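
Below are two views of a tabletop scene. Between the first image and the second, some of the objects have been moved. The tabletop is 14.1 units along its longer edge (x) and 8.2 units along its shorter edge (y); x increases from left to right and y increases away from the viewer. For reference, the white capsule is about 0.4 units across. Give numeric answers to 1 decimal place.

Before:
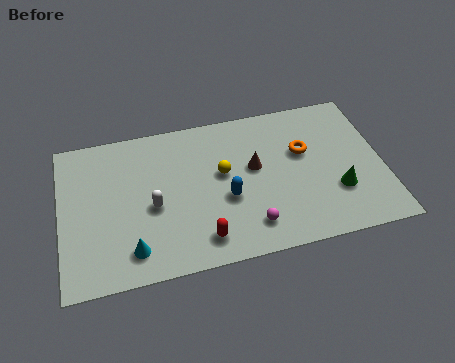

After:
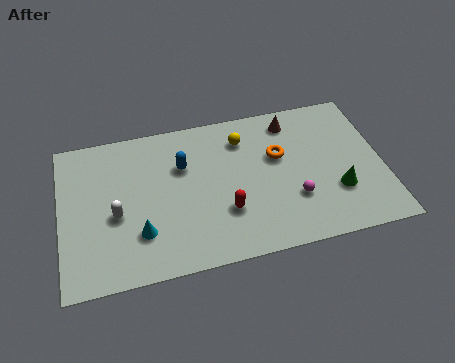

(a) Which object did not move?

the green cone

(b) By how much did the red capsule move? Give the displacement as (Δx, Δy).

(1.1, 1.2)

The red capsule was at about (6.0, 1.4) and moved to about (7.1, 2.6).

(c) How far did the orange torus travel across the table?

1.1

From (10.7, 5.1) to (9.6, 5.1), the orange torus covered √(1.1² + 0.0²) ≈ 1.1 units.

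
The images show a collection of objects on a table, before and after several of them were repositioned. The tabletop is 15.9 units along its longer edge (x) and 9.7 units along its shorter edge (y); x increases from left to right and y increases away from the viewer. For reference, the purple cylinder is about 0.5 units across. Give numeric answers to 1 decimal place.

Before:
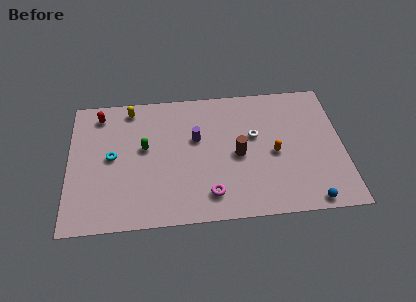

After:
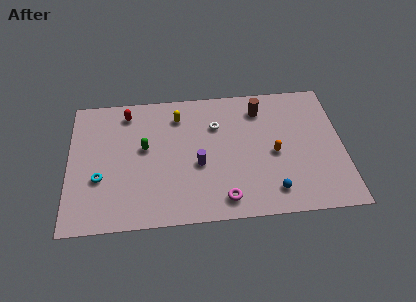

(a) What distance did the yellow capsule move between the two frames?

2.9

From (3.6, 8.5) to (6.4, 7.7), the yellow capsule covered √(2.8² + 0.8²) ≈ 2.9 units.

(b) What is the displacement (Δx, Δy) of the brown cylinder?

(1.4, 3.3)

From the two frames, the brown cylinder sits at roughly (9.8, 4.5) before and (11.2, 7.8) after.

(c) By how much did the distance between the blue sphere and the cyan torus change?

-2.0

They were about 12.1 units apart before and 10.1 after — 2.0 units closer together.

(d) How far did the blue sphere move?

2.3

The blue sphere was near (13.8, 0.8) before and (11.7, 1.7) after, so it travelled √(2.1² + 0.9²) ≈ 2.3 units.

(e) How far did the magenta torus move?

0.9

From (8.1, 1.8) to (8.9, 1.4), the magenta torus covered √(0.8² + 0.4²) ≈ 0.9 units.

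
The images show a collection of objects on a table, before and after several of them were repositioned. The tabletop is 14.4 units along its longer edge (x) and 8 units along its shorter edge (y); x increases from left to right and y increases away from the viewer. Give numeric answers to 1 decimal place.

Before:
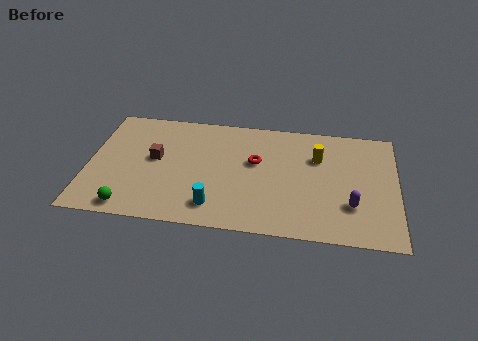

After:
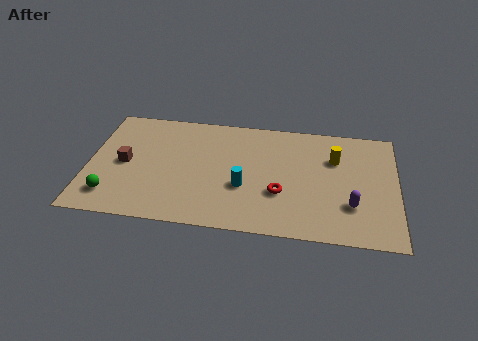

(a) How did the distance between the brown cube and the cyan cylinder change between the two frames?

+1.6

Before: roughly 4.1 units apart; after: 5.7. That's 1.6 units further apart.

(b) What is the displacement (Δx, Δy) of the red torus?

(1.2, -2.0)

From the two frames, the red torus sits at roughly (7.8, 4.8) before and (9.0, 2.8) after.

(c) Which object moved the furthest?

the red torus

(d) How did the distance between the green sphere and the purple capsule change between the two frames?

+0.8

They were about 10.3 units apart before and 11.1 after — 0.8 units further apart.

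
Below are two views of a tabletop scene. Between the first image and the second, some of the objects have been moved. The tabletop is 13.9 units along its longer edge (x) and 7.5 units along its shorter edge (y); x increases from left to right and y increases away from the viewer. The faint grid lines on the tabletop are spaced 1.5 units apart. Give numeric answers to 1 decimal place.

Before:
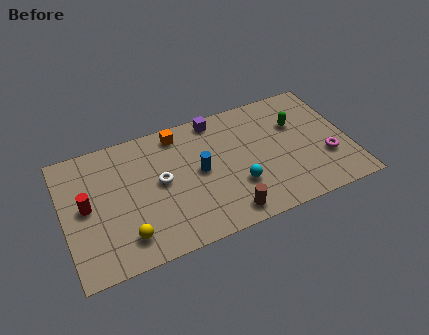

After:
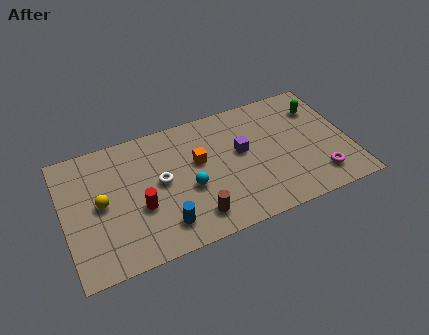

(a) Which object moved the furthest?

the blue cylinder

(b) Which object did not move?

the white torus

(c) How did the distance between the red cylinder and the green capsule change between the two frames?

-1.0

Before: roughly 10.5 units apart; after: 9.5. That's 1.0 units closer together.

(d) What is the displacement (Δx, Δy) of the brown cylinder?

(-1.5, 0.4)

The brown cylinder started near (7.6, 1.0) and ended near (6.1, 1.4).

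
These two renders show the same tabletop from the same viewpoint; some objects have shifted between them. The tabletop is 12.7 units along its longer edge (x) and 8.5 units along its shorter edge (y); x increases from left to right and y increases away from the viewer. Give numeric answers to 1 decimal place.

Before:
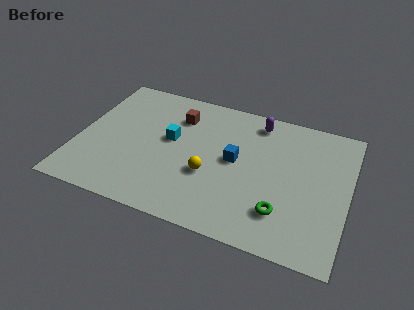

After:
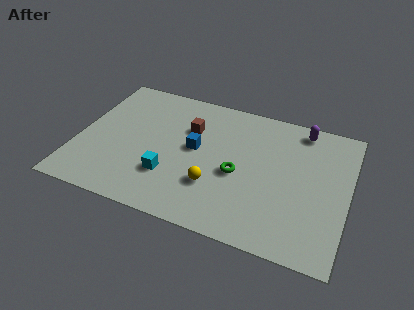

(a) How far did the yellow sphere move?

0.7

From (6.3, 3.2) to (6.6, 2.6), the yellow sphere covered √(0.3² + 0.6²) ≈ 0.7 units.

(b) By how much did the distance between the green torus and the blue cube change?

-1.1

Before: roughly 3.4 units apart; after: 2.3. That's 1.1 units closer together.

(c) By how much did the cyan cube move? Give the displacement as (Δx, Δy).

(0.2, -2.3)

The cyan cube was at about (4.3, 4.8) and moved to about (4.5, 2.5).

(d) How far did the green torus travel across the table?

2.7

From (9.8, 2.1) to (7.6, 3.7), the green torus covered √(2.2² + 1.6²) ≈ 2.7 units.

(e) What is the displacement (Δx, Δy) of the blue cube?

(-1.9, 0.1)

The blue cube started near (7.4, 4.5) and ended near (5.5, 4.6).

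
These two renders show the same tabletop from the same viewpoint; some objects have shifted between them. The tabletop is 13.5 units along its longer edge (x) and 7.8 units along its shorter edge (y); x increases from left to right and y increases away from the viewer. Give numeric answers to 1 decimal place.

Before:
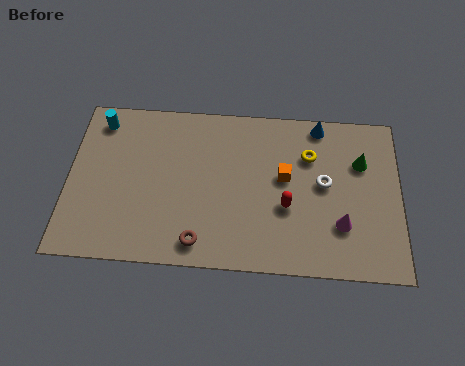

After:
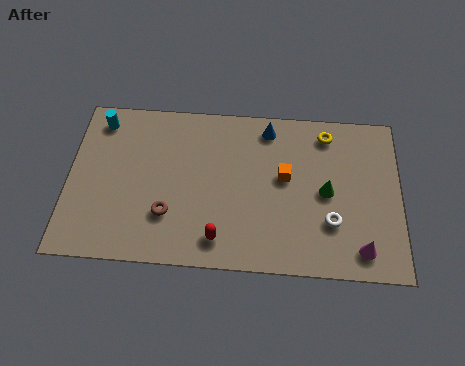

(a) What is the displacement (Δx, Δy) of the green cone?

(-1.4, -1.5)

From the two frames, the green cone sits at roughly (11.9, 5.3) before and (10.5, 3.8) after.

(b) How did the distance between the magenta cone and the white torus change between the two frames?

-0.3

Before: roughly 2.0 units apart; after: 1.7. That's 0.3 units closer together.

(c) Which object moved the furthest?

the red capsule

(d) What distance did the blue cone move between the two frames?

2.1

The blue cone was near (10.2, 7.0) before and (8.1, 6.7) after, so it travelled √(2.1² + 0.3²) ≈ 2.1 units.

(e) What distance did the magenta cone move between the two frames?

1.4

The magenta cone was near (11.1, 2.3) before and (11.9, 1.2) after, so it travelled √(0.8² + 1.1²) ≈ 1.4 units.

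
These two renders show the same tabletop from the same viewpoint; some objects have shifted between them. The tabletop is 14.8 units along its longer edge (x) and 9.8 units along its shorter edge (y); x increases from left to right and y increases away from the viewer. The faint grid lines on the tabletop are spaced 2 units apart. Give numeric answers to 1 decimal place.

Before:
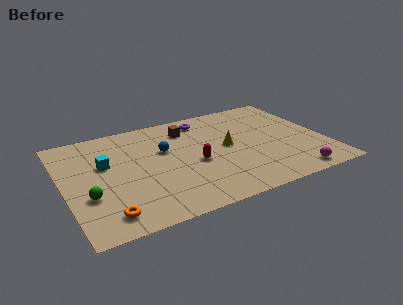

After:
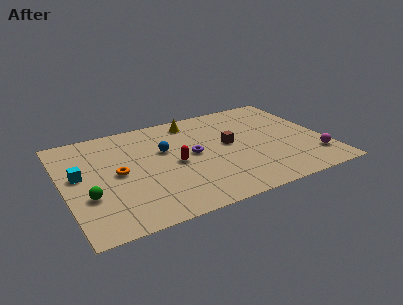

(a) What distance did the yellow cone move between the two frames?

3.7

From (9.3, 5.1) to (7.7, 8.4), the yellow cone covered √(1.6² + 3.3²) ≈ 3.7 units.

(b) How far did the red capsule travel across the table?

1.2

From (7.3, 4.2) to (6.2, 4.6), the red capsule covered √(1.1² + 0.4²) ≈ 1.2 units.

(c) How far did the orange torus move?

3.5

The orange torus moved from about (2.0, 1.5) to (3.0, 4.9), a distance of √(1.0² + 3.4²) ≈ 3.5.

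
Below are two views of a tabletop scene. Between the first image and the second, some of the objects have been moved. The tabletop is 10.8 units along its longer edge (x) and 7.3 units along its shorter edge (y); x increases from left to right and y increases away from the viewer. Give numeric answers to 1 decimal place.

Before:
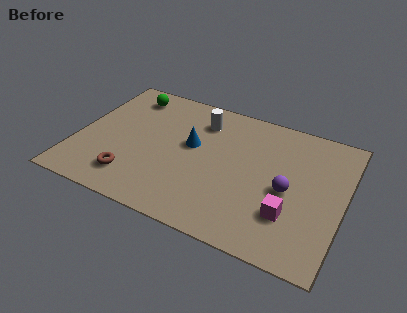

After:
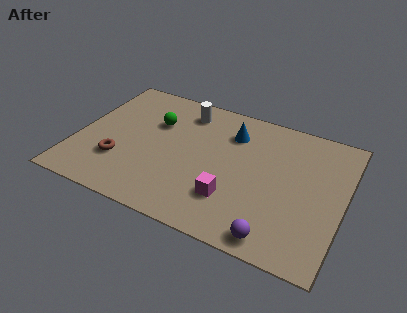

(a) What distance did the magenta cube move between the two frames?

2.3

The magenta cube moved from about (8.8, 2.1) to (6.5, 2.0), a distance of √(2.3² + 0.1²) ≈ 2.3.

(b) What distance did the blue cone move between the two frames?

2.0

From (4.6, 4.2) to (6.1, 5.5), the blue cone covered √(1.5² + 1.3²) ≈ 2.0 units.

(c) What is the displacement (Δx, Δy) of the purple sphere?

(-0.2, -2.5)

The purple sphere started near (8.6, 3.3) and ended near (8.4, 0.8).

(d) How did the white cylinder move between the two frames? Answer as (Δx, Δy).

(-0.7, 0.3)

The white cylinder was at about (4.8, 5.7) and moved to about (4.1, 6.0).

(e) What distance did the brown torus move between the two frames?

0.9

From (2.5, 1.5) to (1.9, 2.2), the brown torus covered √(0.6² + 0.7²) ≈ 0.9 units.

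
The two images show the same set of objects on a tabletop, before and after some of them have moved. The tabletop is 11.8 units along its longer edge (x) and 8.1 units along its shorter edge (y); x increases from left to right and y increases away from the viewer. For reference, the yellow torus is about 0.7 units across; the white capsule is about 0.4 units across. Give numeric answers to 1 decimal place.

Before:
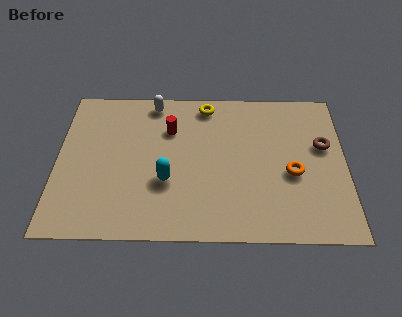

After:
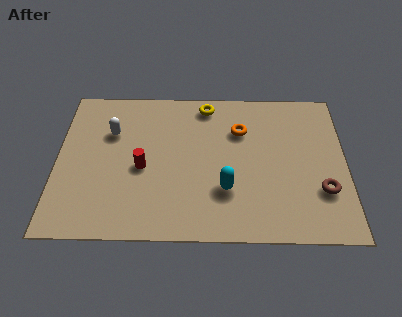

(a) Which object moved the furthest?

the orange torus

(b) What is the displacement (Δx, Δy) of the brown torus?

(-0.1, -2.4)

The brown torus started near (10.9, 4.9) and ended near (10.8, 2.5).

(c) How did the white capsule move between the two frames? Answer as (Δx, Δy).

(-1.7, -1.7)

The white capsule started near (3.9, 7.2) and ended near (2.2, 5.5).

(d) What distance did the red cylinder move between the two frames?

2.4

The red cylinder moved from about (4.6, 5.7) to (3.5, 3.6), a distance of √(1.1² + 2.1²) ≈ 2.4.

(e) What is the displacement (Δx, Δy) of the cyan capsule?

(2.4, -0.4)

The cyan capsule started near (4.5, 2.9) and ended near (6.9, 2.5).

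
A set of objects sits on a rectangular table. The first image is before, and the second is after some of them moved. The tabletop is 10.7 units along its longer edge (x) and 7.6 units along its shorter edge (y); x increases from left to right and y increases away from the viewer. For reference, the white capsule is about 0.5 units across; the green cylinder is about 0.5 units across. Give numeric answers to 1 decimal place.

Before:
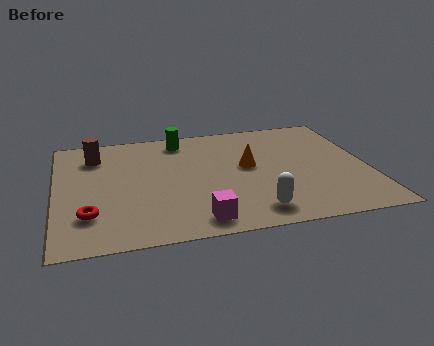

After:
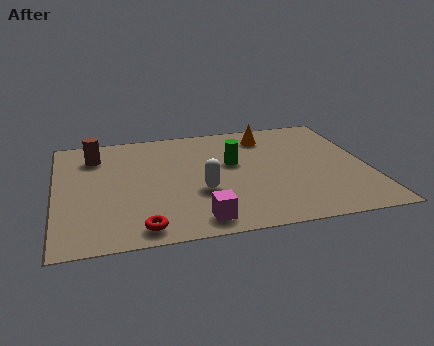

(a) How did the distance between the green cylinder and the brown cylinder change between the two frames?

+1.8

They were about 3.1 units apart before and 4.9 after — 1.8 units further apart.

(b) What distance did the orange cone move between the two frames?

2.2

The orange cone moved from about (6.6, 4.2) to (7.4, 6.2), a distance of √(0.8² + 2.0²) ≈ 2.2.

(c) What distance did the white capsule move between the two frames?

2.3

From (6.6, 1.2) to (4.9, 2.8), the white capsule covered √(1.7² + 1.6²) ≈ 2.3 units.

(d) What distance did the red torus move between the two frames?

2.0

From (1.1, 2.0) to (2.8, 0.9), the red torus covered √(1.7² + 1.1²) ≈ 2.0 units.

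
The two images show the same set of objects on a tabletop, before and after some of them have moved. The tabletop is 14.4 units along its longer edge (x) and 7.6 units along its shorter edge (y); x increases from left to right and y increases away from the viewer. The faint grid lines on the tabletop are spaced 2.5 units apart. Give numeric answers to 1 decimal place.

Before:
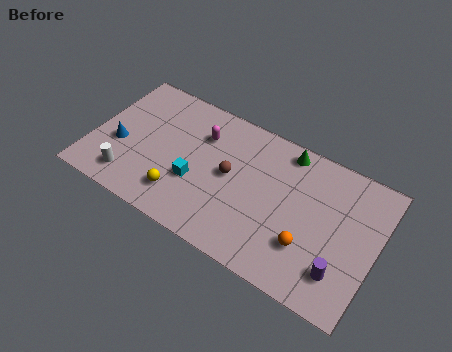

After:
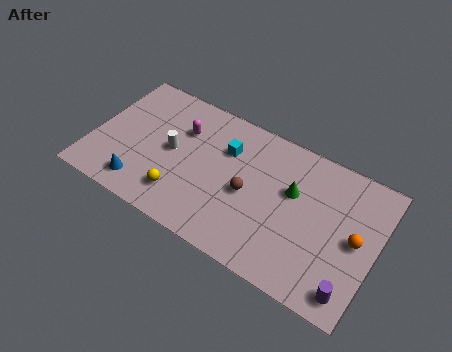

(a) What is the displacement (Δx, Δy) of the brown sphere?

(1.0, -0.5)

The brown sphere was at about (7.0, 4.0) and moved to about (8.0, 3.5).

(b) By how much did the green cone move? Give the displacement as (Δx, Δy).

(0.6, -2.0)

The green cone started near (9.5, 6.7) and ended near (10.1, 4.7).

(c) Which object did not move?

the yellow sphere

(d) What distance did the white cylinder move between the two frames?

3.1

From (2.2, 1.4) to (4.0, 3.9), the white cylinder covered √(1.8² + 2.5²) ≈ 3.1 units.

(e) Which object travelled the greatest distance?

the white cylinder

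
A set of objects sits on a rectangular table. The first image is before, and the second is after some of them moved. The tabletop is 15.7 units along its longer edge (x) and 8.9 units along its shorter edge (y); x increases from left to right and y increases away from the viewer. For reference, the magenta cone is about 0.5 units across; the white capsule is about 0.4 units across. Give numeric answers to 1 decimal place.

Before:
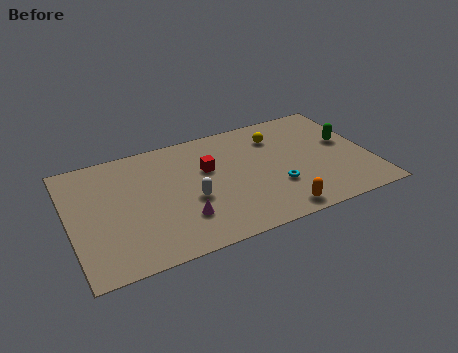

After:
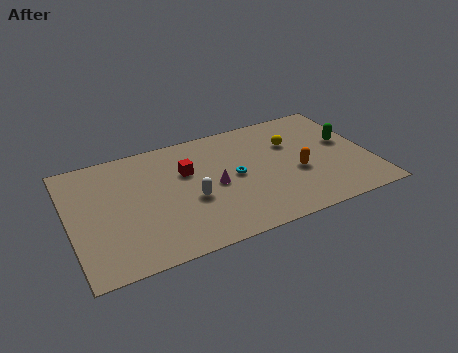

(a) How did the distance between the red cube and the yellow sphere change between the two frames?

+1.6

They were about 4.0 units apart before and 5.6 after — 1.6 units further apart.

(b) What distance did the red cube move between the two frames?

1.1

The red cube was near (7.3, 5.6) before and (6.2, 5.8) after, so it travelled √(1.1² + 0.2²) ≈ 1.1 units.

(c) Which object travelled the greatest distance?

the orange capsule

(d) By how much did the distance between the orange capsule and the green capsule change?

-2.7

Before: roughly 5.9 units apart; after: 3.2. That's 2.7 units closer together.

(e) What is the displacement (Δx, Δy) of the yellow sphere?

(0.7, -0.8)

The yellow sphere was at about (11.1, 6.8) and moved to about (11.8, 6.0).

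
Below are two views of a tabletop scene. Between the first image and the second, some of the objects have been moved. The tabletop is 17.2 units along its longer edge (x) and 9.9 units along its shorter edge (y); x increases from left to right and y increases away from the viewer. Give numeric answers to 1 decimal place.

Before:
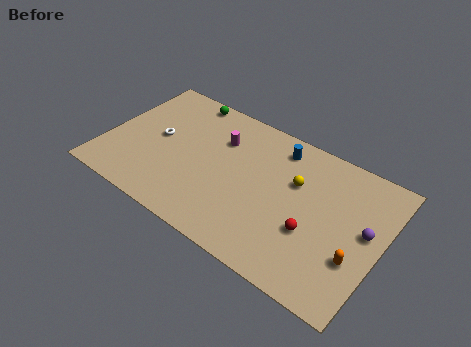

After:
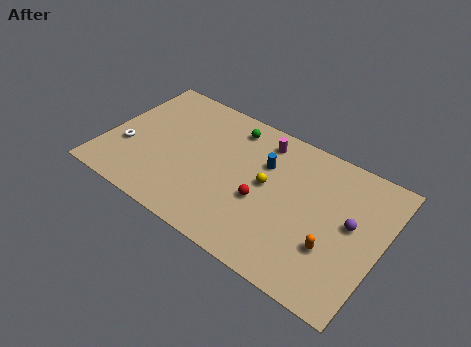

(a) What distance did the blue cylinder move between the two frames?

1.7

The blue cylinder was near (10.3, 8.3) before and (9.7, 6.7) after, so it travelled √(0.6² + 1.6²) ≈ 1.7 units.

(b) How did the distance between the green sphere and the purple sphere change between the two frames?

-4.1

They were about 12.6 units apart before and 8.5 after — 4.1 units closer together.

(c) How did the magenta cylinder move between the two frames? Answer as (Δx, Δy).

(2.5, 1.3)

From the two frames, the magenta cylinder sits at roughly (6.8, 7.0) before and (9.3, 8.3) after.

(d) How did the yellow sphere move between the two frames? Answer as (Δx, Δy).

(-1.6, -1.1)

The yellow sphere was at about (11.7, 6.4) and moved to about (10.1, 5.3).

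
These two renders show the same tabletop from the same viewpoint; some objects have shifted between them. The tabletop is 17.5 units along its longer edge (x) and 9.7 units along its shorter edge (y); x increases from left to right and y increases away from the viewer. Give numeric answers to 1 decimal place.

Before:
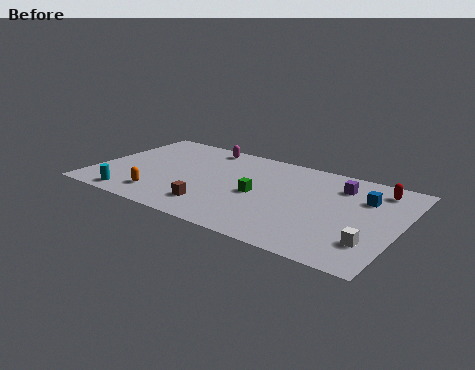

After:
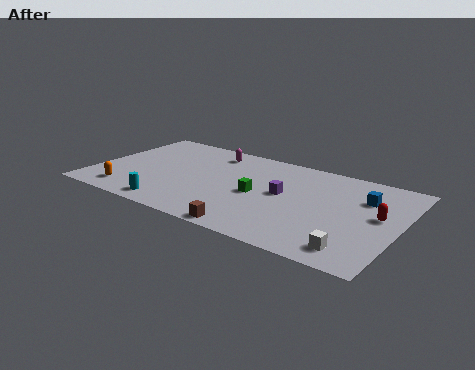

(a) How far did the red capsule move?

2.8

The red capsule was near (15.9, 8.1) before and (16.3, 5.3) after, so it travelled √(0.4² + 2.8²) ≈ 2.8 units.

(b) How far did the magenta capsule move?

0.8

The magenta capsule was near (5.6, 8.6) before and (6.2, 8.1) after, so it travelled √(0.6² + 0.5²) ≈ 0.8 units.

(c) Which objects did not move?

the green cube and the blue cube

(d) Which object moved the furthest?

the purple cube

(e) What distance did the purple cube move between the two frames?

3.7

The purple cube was near (13.8, 7.5) before and (10.9, 5.2) after, so it travelled √(2.9² + 2.3²) ≈ 3.7 units.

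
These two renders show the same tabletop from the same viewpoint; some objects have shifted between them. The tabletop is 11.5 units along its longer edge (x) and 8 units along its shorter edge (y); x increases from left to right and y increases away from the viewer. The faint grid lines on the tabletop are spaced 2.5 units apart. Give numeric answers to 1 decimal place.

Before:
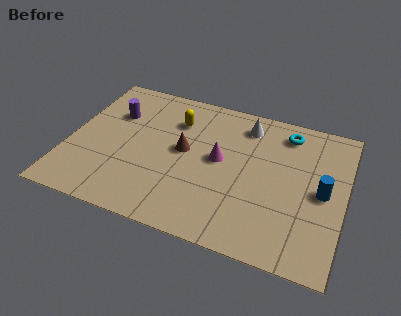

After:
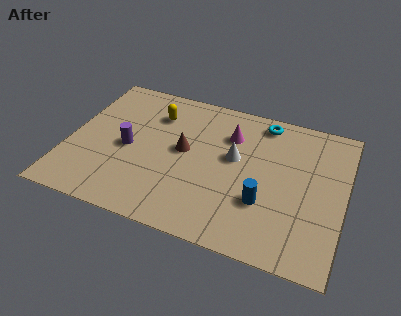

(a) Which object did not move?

the brown cone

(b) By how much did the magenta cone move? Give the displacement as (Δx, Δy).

(0.3, 1.5)

The magenta cone was at about (6.3, 4.3) and moved to about (6.6, 5.8).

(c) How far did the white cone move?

2.0

The white cone moved from about (7.2, 6.6) to (6.9, 4.6), a distance of √(0.3² + 2.0²) ≈ 2.0.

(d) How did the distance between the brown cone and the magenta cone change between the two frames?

+0.8

The distance was about 1.5 in the first image and 2.3 in the second, so they moved 0.8 units further apart.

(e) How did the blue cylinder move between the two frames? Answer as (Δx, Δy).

(-2.3, -1.3)

The blue cylinder started near (10.6, 3.9) and ended near (8.3, 2.6).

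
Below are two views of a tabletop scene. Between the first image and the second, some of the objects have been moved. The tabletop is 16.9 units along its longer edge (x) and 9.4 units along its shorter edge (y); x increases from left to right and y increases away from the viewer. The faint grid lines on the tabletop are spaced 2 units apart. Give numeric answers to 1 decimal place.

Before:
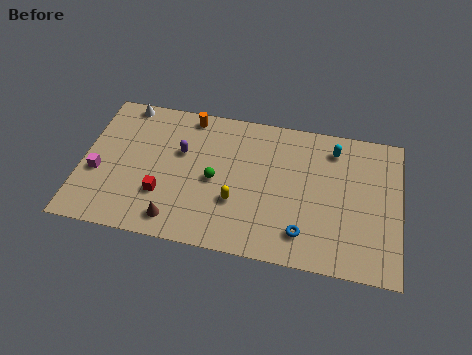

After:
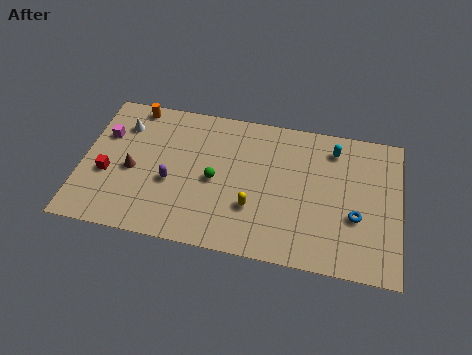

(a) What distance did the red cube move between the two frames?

3.1

From (4.4, 2.9) to (1.4, 3.7), the red cube covered √(3.0² + 0.8²) ≈ 3.1 units.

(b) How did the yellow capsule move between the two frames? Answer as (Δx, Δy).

(0.9, -0.2)

The yellow capsule was at about (8.3, 3.2) and moved to about (9.2, 3.0).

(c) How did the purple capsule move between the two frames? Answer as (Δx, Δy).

(-0.4, -2.1)

From the two frames, the purple capsule sits at roughly (5.2, 5.9) before and (4.8, 3.8) after.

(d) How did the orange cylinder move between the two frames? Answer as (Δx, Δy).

(-3.0, 0.1)

From the two frames, the orange cylinder sits at roughly (5.5, 8.4) before and (2.5, 8.5) after.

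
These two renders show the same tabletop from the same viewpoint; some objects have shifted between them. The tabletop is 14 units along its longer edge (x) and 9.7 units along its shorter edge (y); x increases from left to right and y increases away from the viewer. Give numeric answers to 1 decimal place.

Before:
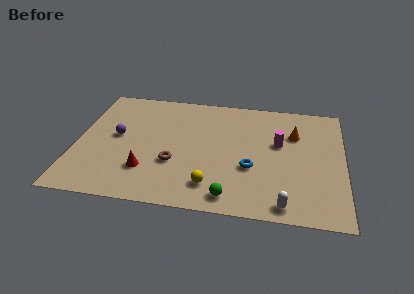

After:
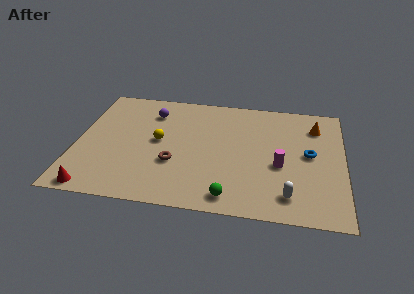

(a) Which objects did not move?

the brown torus and the green sphere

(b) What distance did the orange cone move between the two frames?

1.4

The orange cone moved from about (11.4, 6.7) to (12.5, 7.5), a distance of √(1.1² + 0.8²) ≈ 1.4.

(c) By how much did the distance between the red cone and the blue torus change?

+6.3

The distance was about 5.5 in the first image and 11.8 in the second, so they moved 6.3 units further apart.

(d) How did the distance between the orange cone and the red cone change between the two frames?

+4.5

The distance was about 8.6 in the first image and 13.1 in the second, so they moved 4.5 units further apart.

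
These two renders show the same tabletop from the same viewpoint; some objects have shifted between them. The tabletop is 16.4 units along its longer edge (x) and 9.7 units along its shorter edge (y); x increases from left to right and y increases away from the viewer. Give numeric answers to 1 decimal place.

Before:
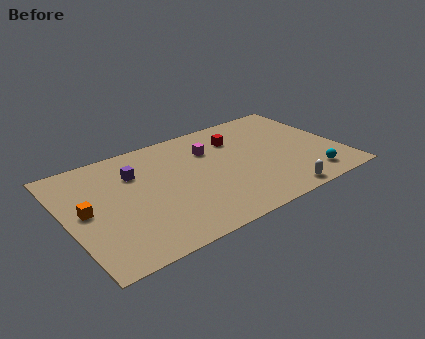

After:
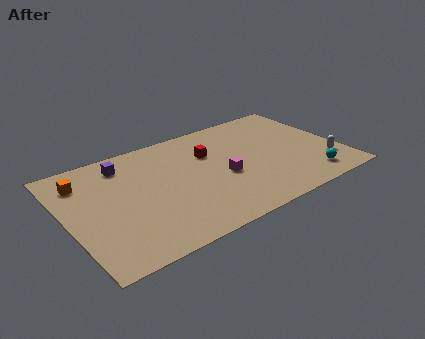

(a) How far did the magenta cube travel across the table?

2.8

From (8.9, 6.9) to (9.2, 4.1), the magenta cube covered √(0.3² + 2.8²) ≈ 2.8 units.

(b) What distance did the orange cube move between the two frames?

2.6

From (1.1, 5.0) to (1.3, 7.6), the orange cube covered √(0.2² + 2.6²) ≈ 2.6 units.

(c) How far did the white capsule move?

3.7

The white capsule was near (12.0, 0.9) before and (15.3, 2.5) after, so it travelled √(3.3² + 1.6²) ≈ 3.7 units.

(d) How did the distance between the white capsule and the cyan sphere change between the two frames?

-0.7

Before: roughly 2.2 units apart; after: 1.5. That's 0.7 units closer together.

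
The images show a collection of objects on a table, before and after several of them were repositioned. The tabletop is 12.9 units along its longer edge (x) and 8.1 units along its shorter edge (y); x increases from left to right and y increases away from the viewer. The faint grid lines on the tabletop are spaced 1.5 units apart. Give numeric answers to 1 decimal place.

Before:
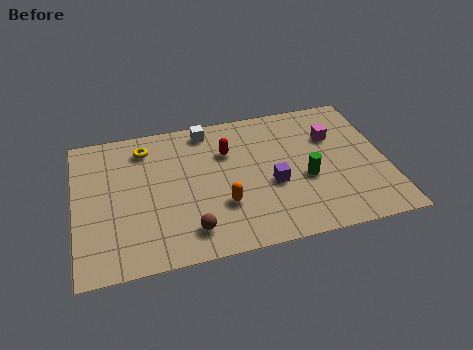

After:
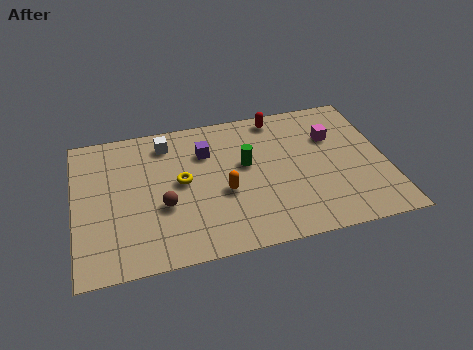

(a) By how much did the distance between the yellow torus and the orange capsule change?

-3.0

The distance was about 5.0 in the first image and 2.0 in the second, so they moved 3.0 units closer together.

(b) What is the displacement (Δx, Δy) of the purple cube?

(-2.6, 2.5)

The purple cube was at about (8.1, 3.3) and moved to about (5.5, 5.8).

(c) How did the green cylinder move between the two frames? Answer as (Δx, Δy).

(-2.4, 1.4)

The green cylinder started near (9.5, 3.3) and ended near (7.1, 4.7).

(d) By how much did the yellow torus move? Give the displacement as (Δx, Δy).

(1.4, -2.3)

The yellow torus was at about (3.0, 6.6) and moved to about (4.4, 4.3).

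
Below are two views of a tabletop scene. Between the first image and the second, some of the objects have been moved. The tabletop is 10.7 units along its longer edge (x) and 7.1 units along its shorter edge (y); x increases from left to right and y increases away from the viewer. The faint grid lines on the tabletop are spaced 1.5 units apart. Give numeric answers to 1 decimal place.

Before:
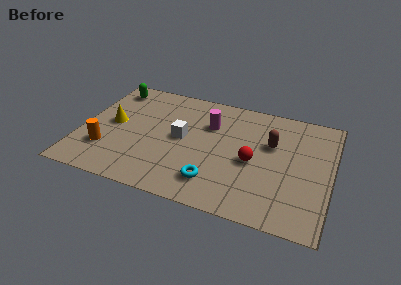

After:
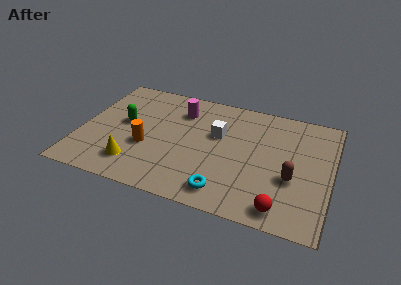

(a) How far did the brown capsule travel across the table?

2.1

The brown capsule moved from about (8.1, 4.5) to (9.1, 2.7), a distance of √(1.0² + 1.8²) ≈ 2.1.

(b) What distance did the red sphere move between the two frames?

2.7

The red sphere was near (7.4, 3.2) before and (8.8, 0.9) after, so it travelled √(1.4² + 2.3²) ≈ 2.7 units.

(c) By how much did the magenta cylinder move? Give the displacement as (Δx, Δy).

(-1.3, 0.5)

The magenta cylinder was at about (5.4, 4.9) and moved to about (4.1, 5.4).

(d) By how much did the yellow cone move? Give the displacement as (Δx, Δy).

(1.2, -2.2)

The yellow cone was at about (1.3, 3.7) and moved to about (2.5, 1.5).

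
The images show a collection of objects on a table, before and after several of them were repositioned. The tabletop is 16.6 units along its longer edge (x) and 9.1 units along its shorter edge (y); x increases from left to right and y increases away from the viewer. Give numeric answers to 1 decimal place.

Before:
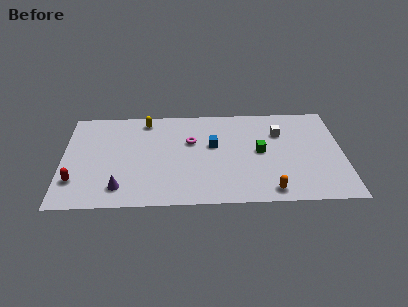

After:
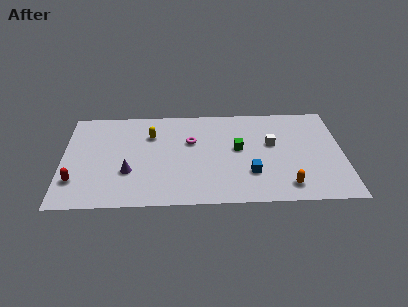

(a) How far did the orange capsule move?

1.1

The orange capsule moved from about (12.2, 1.1) to (13.2, 1.5), a distance of √(1.0² + 0.4²) ≈ 1.1.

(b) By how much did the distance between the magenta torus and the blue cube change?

+3.3

The distance was about 1.4 in the first image and 4.7 in the second, so they moved 3.3 units further apart.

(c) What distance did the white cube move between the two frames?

1.1

The white cube moved from about (12.9, 6.4) to (12.4, 5.4), a distance of √(0.5² + 1.0²) ≈ 1.1.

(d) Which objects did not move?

the red capsule and the magenta torus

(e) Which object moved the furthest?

the blue cube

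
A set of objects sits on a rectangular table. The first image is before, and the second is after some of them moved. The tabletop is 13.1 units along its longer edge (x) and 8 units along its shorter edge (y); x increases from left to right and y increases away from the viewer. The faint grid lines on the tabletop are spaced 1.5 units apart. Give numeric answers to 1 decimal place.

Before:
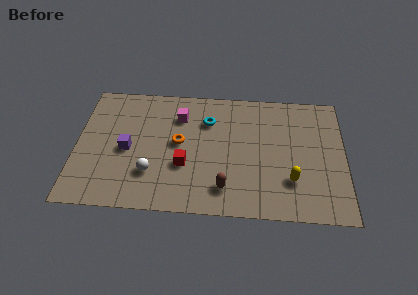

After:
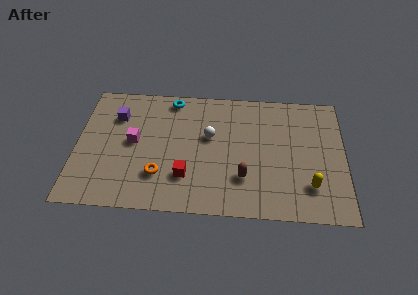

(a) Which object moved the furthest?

the white sphere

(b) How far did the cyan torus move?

2.2

The cyan torus was near (6.4, 5.8) before and (4.6, 7.1) after, so it travelled √(1.8² + 1.3²) ≈ 2.2 units.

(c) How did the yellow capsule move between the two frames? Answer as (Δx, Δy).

(0.9, -0.3)

From the two frames, the yellow capsule sits at roughly (10.5, 2.3) before and (11.4, 2.0) after.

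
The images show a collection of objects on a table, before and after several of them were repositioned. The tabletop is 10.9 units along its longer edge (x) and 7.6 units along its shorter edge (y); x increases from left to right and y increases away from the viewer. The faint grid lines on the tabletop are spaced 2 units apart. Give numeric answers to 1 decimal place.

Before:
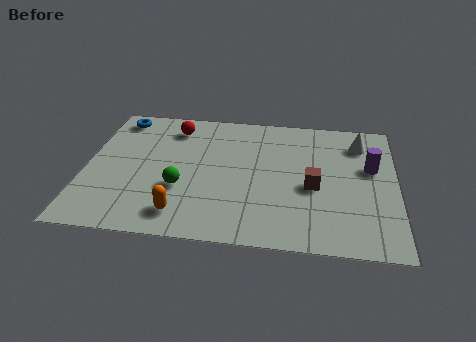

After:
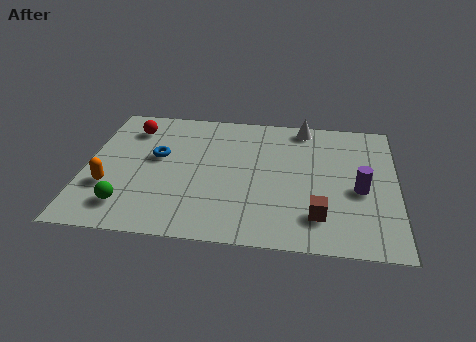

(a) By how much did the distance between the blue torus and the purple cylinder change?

-2.0

Before: roughly 9.2 units apart; after: 7.2. That's 2.0 units closer together.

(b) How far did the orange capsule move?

2.9

The orange capsule moved from about (3.5, 1.3) to (0.9, 2.5), a distance of √(2.6² + 1.2²) ≈ 2.9.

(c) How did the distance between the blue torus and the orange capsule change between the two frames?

-3.4

The distance was about 5.9 in the first image and 2.5 in the second, so they moved 3.4 units closer together.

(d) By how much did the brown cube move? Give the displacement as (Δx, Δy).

(0.2, -1.6)

From the two frames, the brown cube sits at roughly (8.0, 3.3) before and (8.2, 1.7) after.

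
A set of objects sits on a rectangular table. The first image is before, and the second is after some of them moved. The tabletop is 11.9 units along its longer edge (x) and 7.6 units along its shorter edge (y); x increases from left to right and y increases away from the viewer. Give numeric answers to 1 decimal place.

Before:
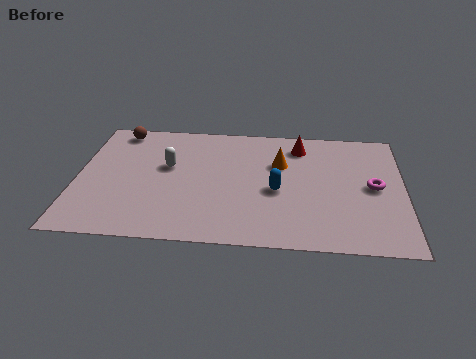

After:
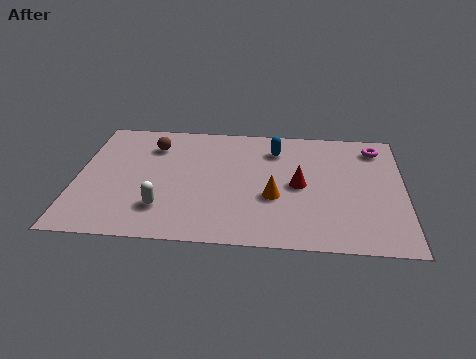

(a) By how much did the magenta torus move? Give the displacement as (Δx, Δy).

(0.1, 2.5)

The magenta torus started near (10.8, 3.8) and ended near (10.9, 6.3).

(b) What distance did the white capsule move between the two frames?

2.6

The white capsule moved from about (3.3, 4.5) to (3.2, 1.9), a distance of √(0.1² + 2.6²) ≈ 2.6.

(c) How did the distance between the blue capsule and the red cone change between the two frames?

-0.6

The distance was about 3.0 in the first image and 2.4 in the second, so they moved 0.6 units closer together.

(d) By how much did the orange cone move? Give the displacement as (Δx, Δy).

(-0.2, -2.1)

The orange cone started near (7.4, 5.0) and ended near (7.2, 2.9).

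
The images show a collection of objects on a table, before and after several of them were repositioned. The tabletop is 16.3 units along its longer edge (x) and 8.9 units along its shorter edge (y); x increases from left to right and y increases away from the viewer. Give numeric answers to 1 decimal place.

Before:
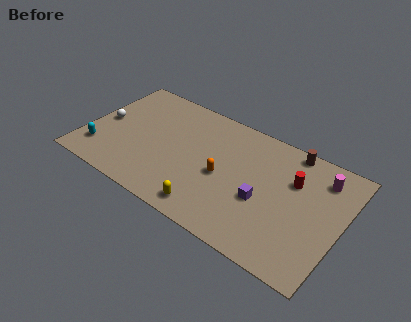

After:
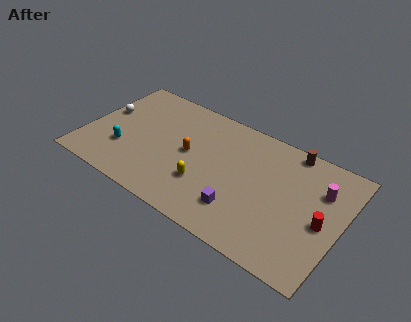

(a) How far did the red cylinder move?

2.9

The red cylinder moved from about (13.1, 6.0) to (15.2, 4.0), a distance of √(2.1² + 2.0²) ≈ 2.9.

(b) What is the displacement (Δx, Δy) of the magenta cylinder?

(0.1, -0.9)

The magenta cylinder started near (14.7, 7.1) and ended near (14.8, 6.2).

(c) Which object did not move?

the brown cylinder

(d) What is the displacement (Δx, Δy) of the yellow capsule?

(-0.6, 1.6)

The yellow capsule was at about (8.5, 1.2) and moved to about (7.9, 2.8).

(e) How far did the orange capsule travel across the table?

2.4

The orange capsule moved from about (8.9, 4.0) to (6.6, 4.6), a distance of √(2.3² + 0.6²) ≈ 2.4.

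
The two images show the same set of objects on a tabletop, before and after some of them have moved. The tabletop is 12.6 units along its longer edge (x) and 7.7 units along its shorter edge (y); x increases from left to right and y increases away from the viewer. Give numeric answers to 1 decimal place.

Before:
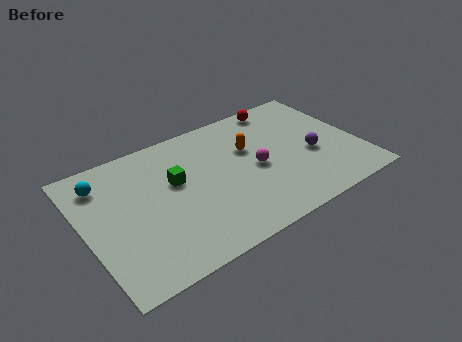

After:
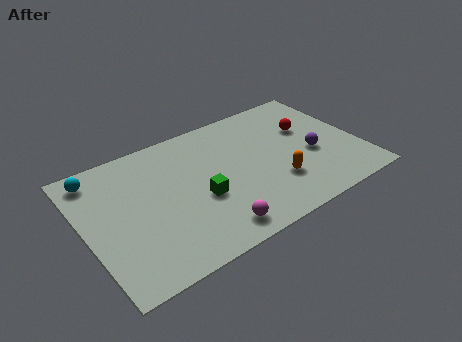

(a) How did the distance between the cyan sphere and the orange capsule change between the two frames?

+2.0

Before: roughly 6.7 units apart; after: 8.7. That's 2.0 units further apart.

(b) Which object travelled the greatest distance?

the magenta sphere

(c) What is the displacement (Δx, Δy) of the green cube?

(0.9, -1.5)

The green cube started near (4.2, 4.6) and ended near (5.1, 3.1).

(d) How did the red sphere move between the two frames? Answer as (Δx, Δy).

(0.9, -2.0)

The red sphere started near (9.6, 6.9) and ended near (10.5, 4.9).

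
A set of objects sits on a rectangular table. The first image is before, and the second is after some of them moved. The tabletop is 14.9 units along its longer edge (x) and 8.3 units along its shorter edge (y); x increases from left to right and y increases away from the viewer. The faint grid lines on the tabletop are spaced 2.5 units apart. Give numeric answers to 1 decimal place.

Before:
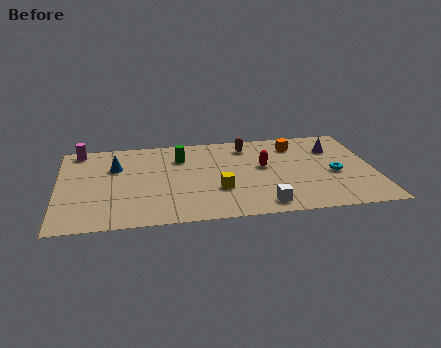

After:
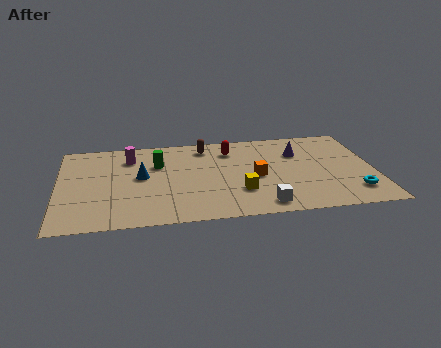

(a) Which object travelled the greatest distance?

the orange cube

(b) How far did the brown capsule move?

2.0

The brown capsule moved from about (9.0, 6.8) to (7.0, 7.0), a distance of √(2.0² + 0.2²) ≈ 2.0.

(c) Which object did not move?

the white cube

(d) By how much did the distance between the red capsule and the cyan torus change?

+3.8

The distance was about 3.5 in the first image and 7.3 in the second, so they moved 3.8 units further apart.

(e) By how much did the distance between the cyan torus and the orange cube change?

+1.5

Before: roughly 3.4 units apart; after: 4.9. That's 1.5 units further apart.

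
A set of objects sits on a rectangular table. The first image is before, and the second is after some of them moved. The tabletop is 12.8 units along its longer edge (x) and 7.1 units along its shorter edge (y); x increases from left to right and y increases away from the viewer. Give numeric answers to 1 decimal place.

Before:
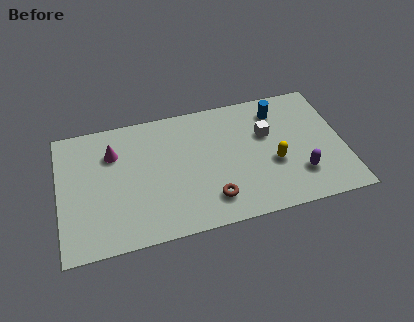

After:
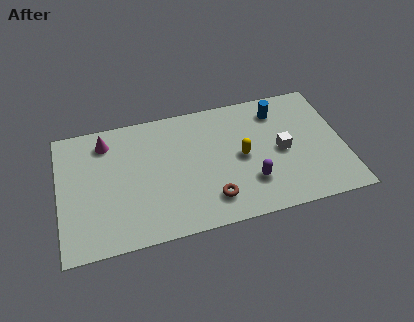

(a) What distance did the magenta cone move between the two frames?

0.8

The magenta cone moved from about (2.5, 5.1) to (2.2, 5.8), a distance of √(0.3² + 0.7²) ≈ 0.8.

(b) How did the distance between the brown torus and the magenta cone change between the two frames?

+0.7

The distance was about 5.5 in the first image and 6.2 in the second, so they moved 0.7 units further apart.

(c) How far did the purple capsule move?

2.2

The purple capsule moved from about (10.7, 1.9) to (8.5, 2.0), a distance of √(2.2² + 0.1²) ≈ 2.2.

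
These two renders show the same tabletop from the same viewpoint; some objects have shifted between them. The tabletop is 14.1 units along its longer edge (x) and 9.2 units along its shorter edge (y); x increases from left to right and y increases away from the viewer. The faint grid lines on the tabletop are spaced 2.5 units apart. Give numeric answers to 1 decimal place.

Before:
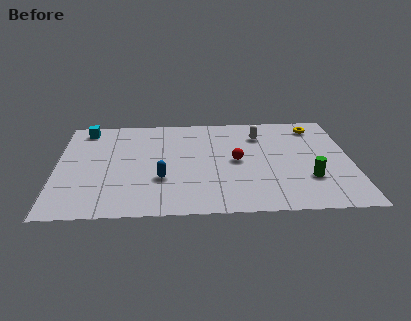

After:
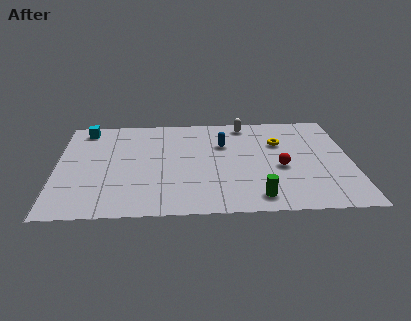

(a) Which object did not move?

the cyan cube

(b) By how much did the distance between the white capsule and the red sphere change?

+1.8

They were about 2.7 units apart before and 4.5 after — 1.8 units further apart.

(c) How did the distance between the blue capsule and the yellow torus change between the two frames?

-6.1

The distance was about 8.8 in the first image and 2.7 in the second, so they moved 6.1 units closer together.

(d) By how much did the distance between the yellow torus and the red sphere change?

-2.7

They were about 5.0 units apart before and 2.3 after — 2.7 units closer together.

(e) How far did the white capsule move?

1.3

The white capsule moved from about (9.8, 7.0) to (9.1, 8.1), a distance of √(0.7² + 1.1²) ≈ 1.3.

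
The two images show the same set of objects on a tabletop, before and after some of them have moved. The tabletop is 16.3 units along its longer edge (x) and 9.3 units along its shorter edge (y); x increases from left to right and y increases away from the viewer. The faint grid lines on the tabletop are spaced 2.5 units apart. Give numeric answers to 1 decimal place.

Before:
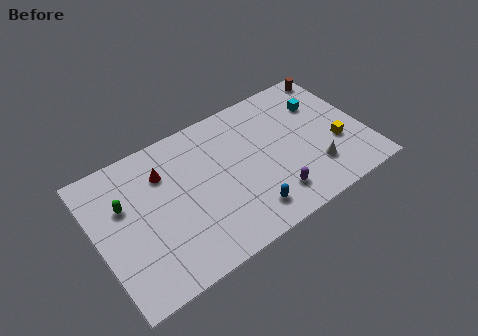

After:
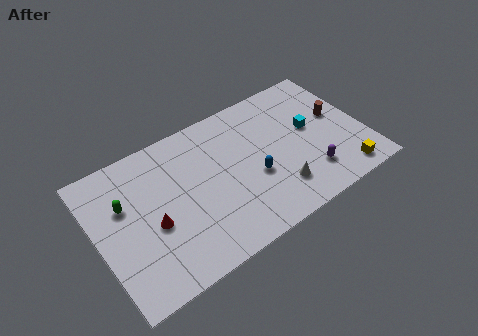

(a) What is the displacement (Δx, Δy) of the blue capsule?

(0.8, 2.0)

The blue capsule started near (8.6, 1.7) and ended near (9.4, 3.7).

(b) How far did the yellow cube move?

2.2

The yellow cube moved from about (14.5, 3.4) to (14.5, 1.2), a distance of √(0.0² + 2.2²) ≈ 2.2.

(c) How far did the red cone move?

3.1

The red cone moved from about (4.3, 6.8) to (3.2, 3.9), a distance of √(1.1² + 2.9²) ≈ 3.1.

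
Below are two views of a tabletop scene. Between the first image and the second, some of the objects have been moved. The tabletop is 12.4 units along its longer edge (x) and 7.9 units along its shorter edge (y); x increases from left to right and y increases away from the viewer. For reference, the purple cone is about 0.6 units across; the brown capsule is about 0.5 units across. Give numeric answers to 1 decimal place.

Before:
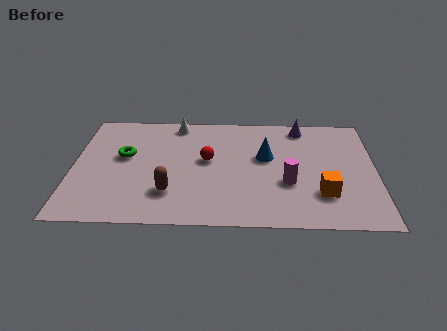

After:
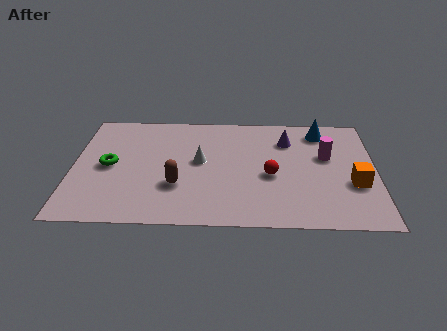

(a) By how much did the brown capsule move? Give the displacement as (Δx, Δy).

(0.3, 0.5)

The brown capsule started near (4.0, 2.1) and ended near (4.3, 2.6).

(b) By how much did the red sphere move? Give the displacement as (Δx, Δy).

(2.6, -1.0)

From the two frames, the red sphere sits at roughly (5.5, 4.4) before and (8.1, 3.4) after.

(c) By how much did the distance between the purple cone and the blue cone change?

-1.1

They were about 2.7 units apart before and 1.6 after — 1.1 units closer together.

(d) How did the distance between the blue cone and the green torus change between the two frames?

+3.3

The distance was about 5.8 in the first image and 9.1 in the second, so they moved 3.3 units further apart.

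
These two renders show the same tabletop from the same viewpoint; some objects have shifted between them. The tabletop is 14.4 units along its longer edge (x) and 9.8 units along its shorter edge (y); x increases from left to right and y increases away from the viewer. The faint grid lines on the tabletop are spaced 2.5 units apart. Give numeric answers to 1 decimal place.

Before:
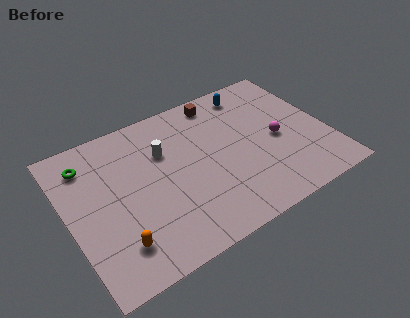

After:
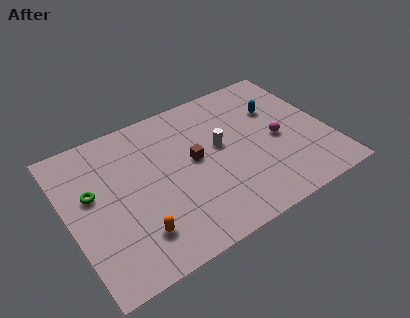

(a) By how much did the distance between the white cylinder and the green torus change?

+2.8

They were about 4.3 units apart before and 7.1 after — 2.8 units further apart.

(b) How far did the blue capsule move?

2.1

The blue capsule moved from about (10.8, 8.4) to (11.9, 6.6), a distance of √(1.1² + 1.8²) ≈ 2.1.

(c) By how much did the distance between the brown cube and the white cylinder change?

-2.5

The distance was about 4.0 in the first image and 1.5 in the second, so they moved 2.5 units closer together.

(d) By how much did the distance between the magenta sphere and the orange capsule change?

-1.1

Before: roughly 9.7 units apart; after: 8.6. That's 1.1 units closer together.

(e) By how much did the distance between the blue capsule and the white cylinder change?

-2.0

The distance was about 5.6 in the first image and 3.6 in the second, so they moved 2.0 units closer together.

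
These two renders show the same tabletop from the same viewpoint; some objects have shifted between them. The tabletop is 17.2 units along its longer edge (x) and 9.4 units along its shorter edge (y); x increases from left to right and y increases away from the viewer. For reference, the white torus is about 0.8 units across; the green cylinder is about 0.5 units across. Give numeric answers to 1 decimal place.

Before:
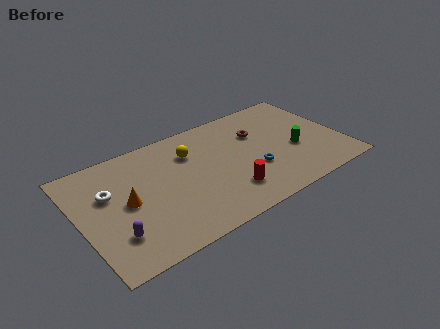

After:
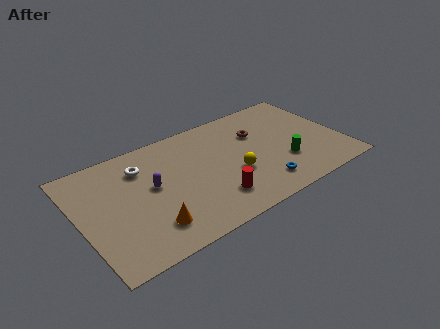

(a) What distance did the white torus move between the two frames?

2.5

The white torus moved from about (2.0, 6.0) to (4.3, 7.1), a distance of √(2.3² + 1.1²) ≈ 2.5.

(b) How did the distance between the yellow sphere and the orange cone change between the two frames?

+1.0

The distance was about 5.0 in the first image and 6.0 in the second, so they moved 1.0 units further apart.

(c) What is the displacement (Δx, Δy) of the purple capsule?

(2.8, 2.7)

The purple capsule was at about (1.9, 2.5) and moved to about (4.7, 5.2).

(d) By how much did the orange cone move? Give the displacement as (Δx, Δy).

(1.1, -2.6)

The orange cone was at about (3.0, 4.7) and moved to about (4.1, 2.1).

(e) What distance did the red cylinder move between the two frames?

1.0

The red cylinder moved from about (9.3, 2.3) to (8.3, 2.2), a distance of √(1.0² + 0.1²) ≈ 1.0.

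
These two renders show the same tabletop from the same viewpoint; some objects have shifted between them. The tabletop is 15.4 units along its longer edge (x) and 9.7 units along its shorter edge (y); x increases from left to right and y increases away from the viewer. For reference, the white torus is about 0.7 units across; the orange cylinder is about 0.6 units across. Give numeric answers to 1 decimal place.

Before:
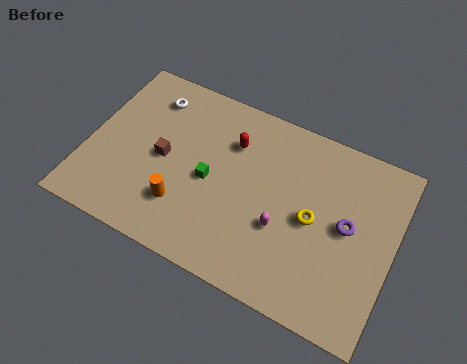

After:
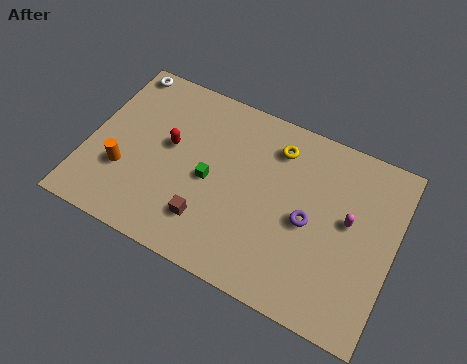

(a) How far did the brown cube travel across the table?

3.5

The brown cube moved from about (3.8, 4.7) to (6.4, 2.3), a distance of √(2.6² + 2.4²) ≈ 3.5.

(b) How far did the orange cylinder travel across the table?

3.2

From (5.1, 2.6) to (2.0, 3.2), the orange cylinder covered √(3.1² + 0.6²) ≈ 3.2 units.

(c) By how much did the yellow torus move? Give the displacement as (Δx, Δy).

(-2.2, 3.0)

The yellow torus was at about (11.4, 4.7) and moved to about (9.2, 7.7).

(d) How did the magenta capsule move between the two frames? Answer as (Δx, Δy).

(3.1, 1.8)

The magenta capsule started near (10.0, 3.6) and ended near (13.1, 5.4).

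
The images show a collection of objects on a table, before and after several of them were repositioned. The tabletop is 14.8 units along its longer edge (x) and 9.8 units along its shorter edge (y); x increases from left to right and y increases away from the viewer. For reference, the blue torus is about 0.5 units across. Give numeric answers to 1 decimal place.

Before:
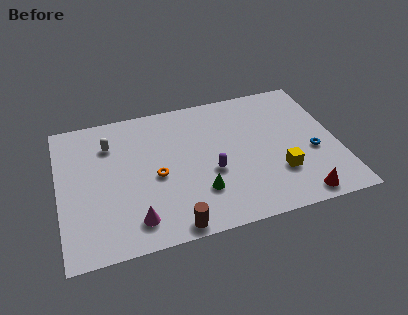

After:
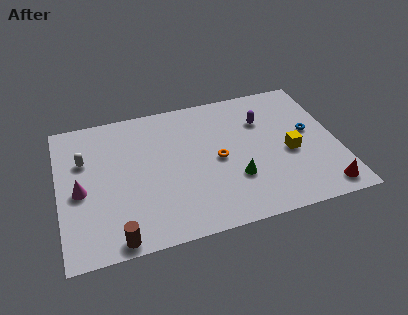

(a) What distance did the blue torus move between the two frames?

1.5

The blue torus moved from about (13.4, 3.9) to (13.4, 5.4), a distance of √(0.0² + 1.5²) ≈ 1.5.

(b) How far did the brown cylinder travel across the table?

2.9

The brown cylinder was near (5.7, 0.8) before and (2.8, 0.8) after, so it travelled √(2.9² + 0.0²) ≈ 2.9 units.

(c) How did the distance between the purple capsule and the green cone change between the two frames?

+2.8

Before: roughly 1.4 units apart; after: 4.2. That's 2.8 units further apart.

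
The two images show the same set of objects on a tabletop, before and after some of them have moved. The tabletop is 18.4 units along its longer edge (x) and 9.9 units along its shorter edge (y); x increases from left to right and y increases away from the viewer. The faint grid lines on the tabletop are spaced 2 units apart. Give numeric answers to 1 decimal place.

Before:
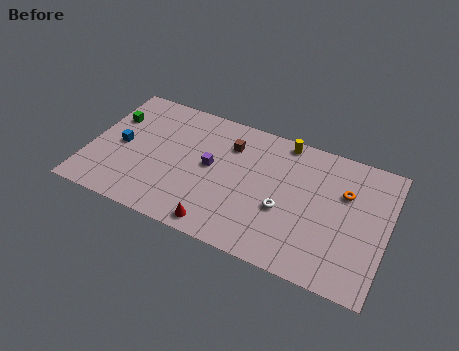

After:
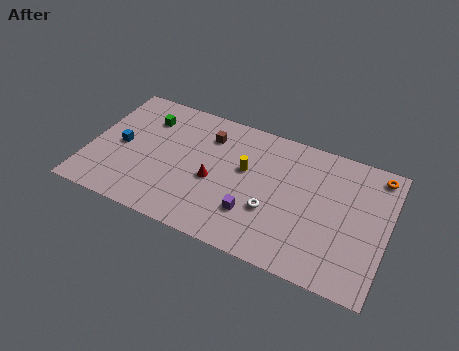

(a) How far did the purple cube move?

3.8

From (7.5, 5.3) to (10.4, 2.8), the purple cube covered √(2.9² + 2.5²) ≈ 3.8 units.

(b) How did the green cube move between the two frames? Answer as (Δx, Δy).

(2.1, 0.7)

From the two frames, the green cube sits at roughly (1.1, 6.8) before and (3.2, 7.5) after.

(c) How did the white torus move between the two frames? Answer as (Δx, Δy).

(-0.7, -0.4)

From the two frames, the white torus sits at roughly (12.2, 3.9) before and (11.5, 3.5) after.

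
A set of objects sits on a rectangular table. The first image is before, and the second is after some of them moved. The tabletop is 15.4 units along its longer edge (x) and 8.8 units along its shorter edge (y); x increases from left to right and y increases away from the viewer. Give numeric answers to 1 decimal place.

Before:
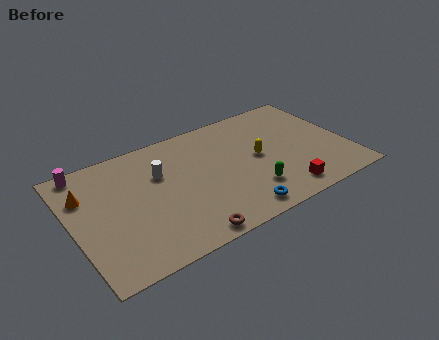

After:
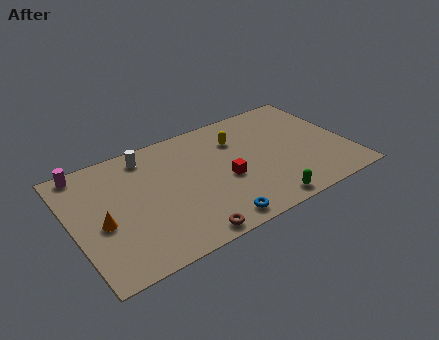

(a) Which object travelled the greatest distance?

the red cube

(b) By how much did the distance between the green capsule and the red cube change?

+1.4

Before: roughly 1.9 units apart; after: 3.3. That's 1.4 units further apart.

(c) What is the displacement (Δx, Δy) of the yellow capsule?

(-0.9, 1.9)

From the two frames, the yellow capsule sits at roughly (10.4, 4.5) before and (9.5, 6.4) after.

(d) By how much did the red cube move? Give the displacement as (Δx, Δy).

(-2.9, 2.4)

From the two frames, the red cube sits at roughly (11.3, 1.3) before and (8.4, 3.7) after.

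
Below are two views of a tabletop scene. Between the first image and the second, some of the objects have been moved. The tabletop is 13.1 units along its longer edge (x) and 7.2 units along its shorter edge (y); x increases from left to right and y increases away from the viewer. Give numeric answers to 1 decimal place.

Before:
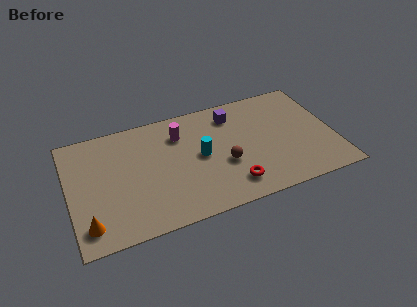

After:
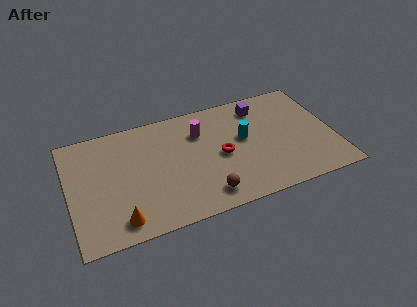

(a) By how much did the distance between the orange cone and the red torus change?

-1.3

Before: roughly 7.0 units apart; after: 5.7. That's 1.3 units closer together.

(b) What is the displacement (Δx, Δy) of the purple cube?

(1.4, 0.1)

From the two frames, the purple cube sits at roughly (8.3, 5.8) before and (9.7, 5.9) after.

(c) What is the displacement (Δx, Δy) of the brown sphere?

(-1.1, -1.6)

The brown sphere started near (7.6, 2.8) and ended near (6.5, 1.2).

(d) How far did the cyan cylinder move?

2.2

The cyan cylinder was near (6.5, 3.7) before and (8.7, 4.1) after, so it travelled √(2.2² + 0.4²) ≈ 2.2 units.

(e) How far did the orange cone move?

1.5

The orange cone moved from about (0.8, 1.3) to (2.3, 1.1), a distance of √(1.5² + 0.2²) ≈ 1.5.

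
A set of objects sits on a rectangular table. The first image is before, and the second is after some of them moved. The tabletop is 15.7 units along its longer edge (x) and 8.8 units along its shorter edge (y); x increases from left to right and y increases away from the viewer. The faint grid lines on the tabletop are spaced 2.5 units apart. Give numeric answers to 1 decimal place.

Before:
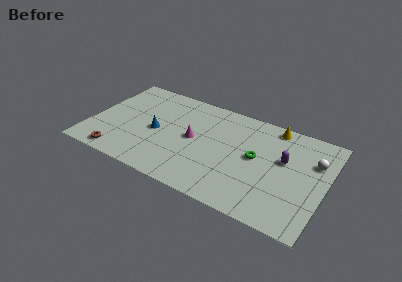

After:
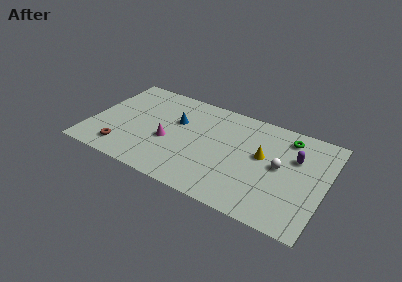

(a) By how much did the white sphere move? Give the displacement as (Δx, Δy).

(-2.1, -1.4)

The white sphere was at about (14.8, 6.0) and moved to about (12.7, 4.6).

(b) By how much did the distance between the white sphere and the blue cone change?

-3.4

They were about 10.6 units apart before and 7.2 after — 3.4 units closer together.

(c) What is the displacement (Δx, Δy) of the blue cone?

(1.2, 1.5)

The blue cone started near (4.4, 4.1) and ended near (5.6, 5.6).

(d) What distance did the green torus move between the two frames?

3.2

The green torus moved from about (11.1, 4.7) to (12.9, 7.3), a distance of √(1.8² + 2.6²) ≈ 3.2.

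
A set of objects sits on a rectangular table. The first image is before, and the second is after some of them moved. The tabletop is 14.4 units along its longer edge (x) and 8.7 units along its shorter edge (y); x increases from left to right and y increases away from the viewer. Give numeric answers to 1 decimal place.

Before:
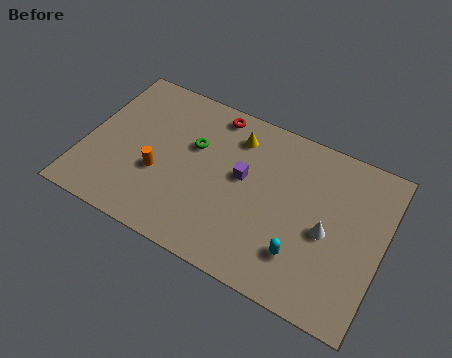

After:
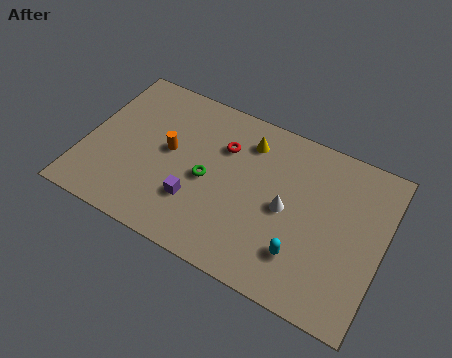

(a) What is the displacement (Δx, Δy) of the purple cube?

(-2.0, -2.3)

The purple cube was at about (7.6, 4.9) and moved to about (5.6, 2.6).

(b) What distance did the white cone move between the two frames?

2.0

The white cone moved from about (11.8, 3.9) to (9.8, 4.2), a distance of √(2.0² + 0.3²) ≈ 2.0.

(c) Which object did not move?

the cyan capsule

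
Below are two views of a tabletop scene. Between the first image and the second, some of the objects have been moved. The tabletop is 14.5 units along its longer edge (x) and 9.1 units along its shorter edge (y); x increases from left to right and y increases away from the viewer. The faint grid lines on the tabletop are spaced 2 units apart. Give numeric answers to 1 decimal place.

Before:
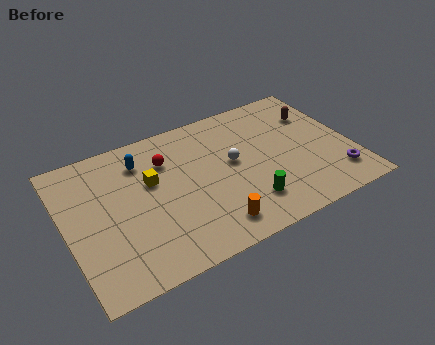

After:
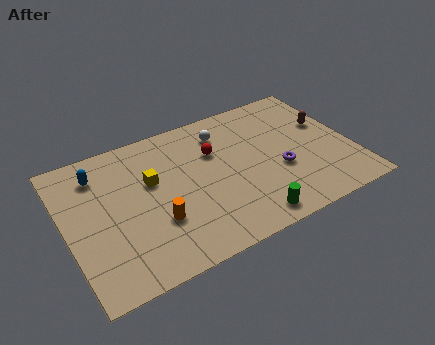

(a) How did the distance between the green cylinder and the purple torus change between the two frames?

-1.5

The distance was about 4.6 in the first image and 3.1 in the second, so they moved 1.5 units closer together.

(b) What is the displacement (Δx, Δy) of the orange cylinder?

(-2.6, 1.5)

From the two frames, the orange cylinder sits at roughly (6.9, 1.5) before and (4.3, 3.0) after.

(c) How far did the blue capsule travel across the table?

2.2

The blue capsule was near (4.1, 7.1) before and (1.9, 7.2) after, so it travelled √(2.2² + 0.1²) ≈ 2.2 units.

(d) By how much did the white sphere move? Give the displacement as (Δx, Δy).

(-0.2, 2.2)

The white sphere started near (8.5, 5.0) and ended near (8.3, 7.2).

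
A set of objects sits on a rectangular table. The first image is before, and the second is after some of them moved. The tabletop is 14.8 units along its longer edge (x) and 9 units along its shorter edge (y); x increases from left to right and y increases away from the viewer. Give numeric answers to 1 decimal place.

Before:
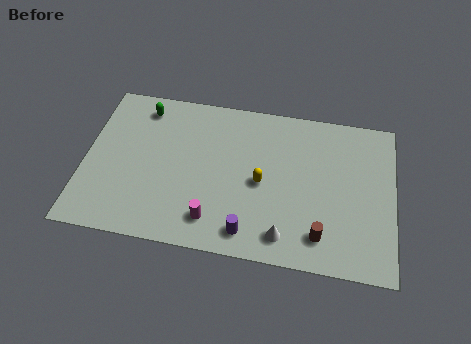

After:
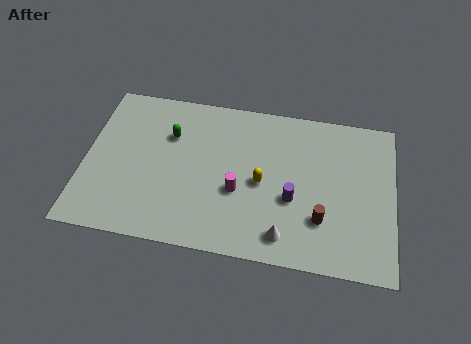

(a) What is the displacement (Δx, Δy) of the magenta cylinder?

(1.1, 1.8)

The magenta cylinder was at about (6.3, 1.7) and moved to about (7.4, 3.5).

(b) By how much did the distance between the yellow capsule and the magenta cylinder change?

-2.0

They were about 3.3 units apart before and 1.3 after — 2.0 units closer together.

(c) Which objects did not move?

the white cone and the yellow capsule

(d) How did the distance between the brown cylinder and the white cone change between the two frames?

+0.4

The distance was about 1.7 in the first image and 2.1 in the second, so they moved 0.4 units further apart.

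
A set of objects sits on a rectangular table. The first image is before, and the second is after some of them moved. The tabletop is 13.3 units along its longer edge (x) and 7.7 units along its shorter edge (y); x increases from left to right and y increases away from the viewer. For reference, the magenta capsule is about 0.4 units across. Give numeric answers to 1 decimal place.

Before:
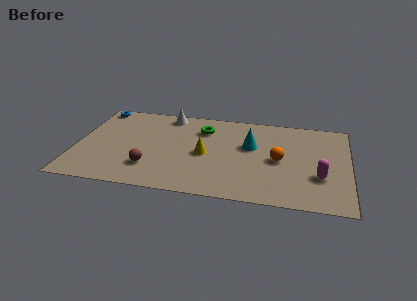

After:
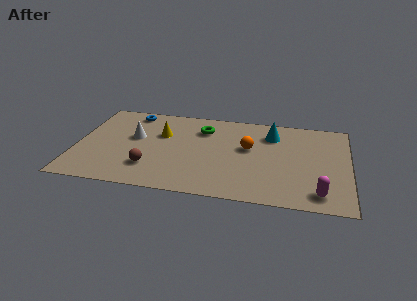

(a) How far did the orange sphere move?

1.7

The orange sphere was near (9.9, 3.7) before and (8.4, 4.5) after, so it travelled √(1.5² + 0.8²) ≈ 1.7 units.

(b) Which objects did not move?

the green torus and the brown sphere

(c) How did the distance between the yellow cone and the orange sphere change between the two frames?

+0.7

The distance was about 3.6 in the first image and 4.3 in the second, so they moved 0.7 units further apart.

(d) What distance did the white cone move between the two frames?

2.7

The white cone moved from about (4.3, 6.8) to (2.8, 4.5), a distance of √(1.5² + 2.3²) ≈ 2.7.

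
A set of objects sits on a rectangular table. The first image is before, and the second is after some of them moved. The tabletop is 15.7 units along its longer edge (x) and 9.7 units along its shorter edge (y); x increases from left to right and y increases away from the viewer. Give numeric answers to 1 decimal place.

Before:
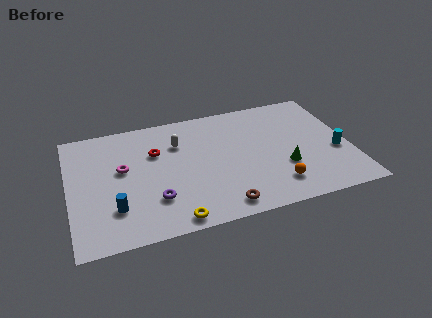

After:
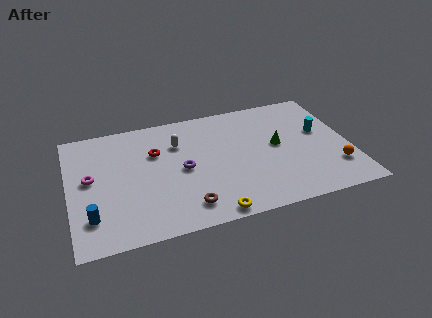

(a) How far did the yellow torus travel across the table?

2.1

The yellow torus was near (5.5, 0.9) before and (7.6, 0.8) after, so it travelled √(2.1² + 0.1²) ≈ 2.1 units.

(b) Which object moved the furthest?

the orange sphere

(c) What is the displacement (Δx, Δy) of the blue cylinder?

(-1.3, -0.3)

The blue cylinder started near (2.4, 2.6) and ended near (1.1, 2.3).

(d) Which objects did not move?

the red torus and the white capsule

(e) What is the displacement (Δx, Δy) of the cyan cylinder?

(-0.7, 1.9)

The cyan cylinder was at about (14.9, 3.8) and moved to about (14.2, 5.7).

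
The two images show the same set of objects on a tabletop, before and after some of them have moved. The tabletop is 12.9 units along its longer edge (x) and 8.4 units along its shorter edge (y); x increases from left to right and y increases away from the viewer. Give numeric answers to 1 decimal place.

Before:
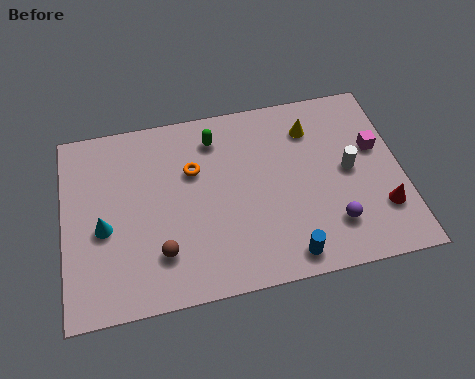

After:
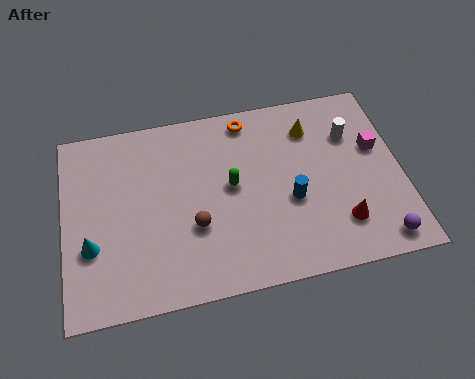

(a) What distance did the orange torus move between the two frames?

2.9

The orange torus was near (5.0, 5.5) before and (7.2, 7.4) after, so it travelled √(2.2² + 1.9²) ≈ 2.9 units.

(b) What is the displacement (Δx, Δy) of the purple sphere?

(1.7, -1.0)

The purple sphere was at about (10.1, 2.0) and moved to about (11.8, 1.0).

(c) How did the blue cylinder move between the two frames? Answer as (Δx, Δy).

(0.3, 2.4)

The blue cylinder started near (8.3, 1.0) and ended near (8.6, 3.4).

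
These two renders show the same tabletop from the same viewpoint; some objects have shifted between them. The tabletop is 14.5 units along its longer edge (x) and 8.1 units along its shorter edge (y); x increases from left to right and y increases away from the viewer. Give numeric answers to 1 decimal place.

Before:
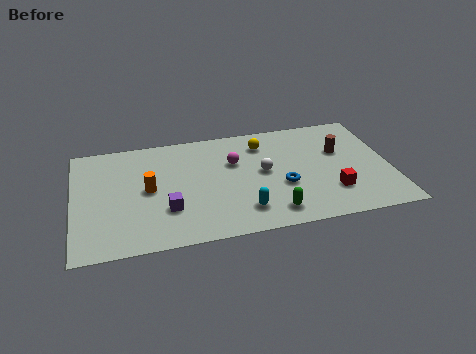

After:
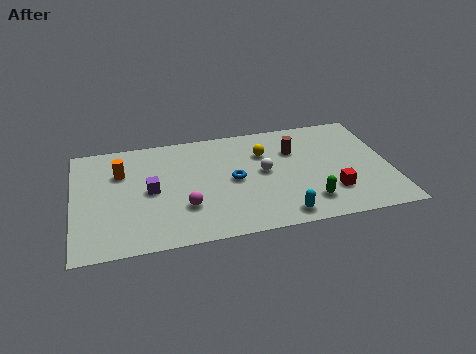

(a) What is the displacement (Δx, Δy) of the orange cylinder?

(-1.2, 1.5)

The orange cylinder started near (3.4, 4.1) and ended near (2.2, 5.6).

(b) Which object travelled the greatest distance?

the magenta sphere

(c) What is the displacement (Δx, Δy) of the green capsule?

(1.7, 0.4)

The green capsule started near (8.9, 1.3) and ended near (10.6, 1.7).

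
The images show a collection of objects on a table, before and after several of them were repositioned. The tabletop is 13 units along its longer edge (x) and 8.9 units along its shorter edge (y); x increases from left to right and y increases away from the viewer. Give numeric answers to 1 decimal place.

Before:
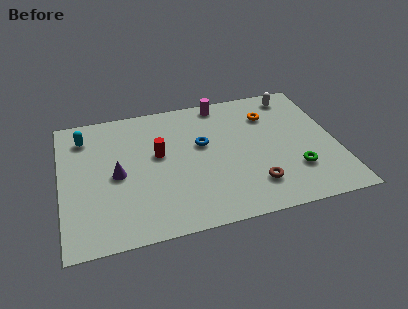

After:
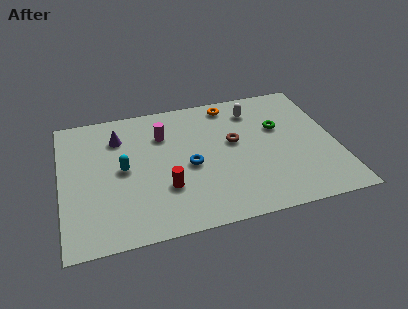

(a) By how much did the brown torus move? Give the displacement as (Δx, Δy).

(-0.7, 3.1)

From the two frames, the brown torus sits at roughly (8.9, 2.0) before and (8.2, 5.1) after.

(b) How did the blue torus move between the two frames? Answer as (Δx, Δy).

(-0.7, -1.3)

From the two frames, the blue torus sits at roughly (6.7, 5.3) before and (6.0, 4.0) after.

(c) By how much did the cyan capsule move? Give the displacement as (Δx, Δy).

(1.7, -2.6)

The cyan capsule was at about (1.2, 7.1) and moved to about (2.9, 4.5).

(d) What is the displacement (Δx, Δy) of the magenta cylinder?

(-2.9, -1.6)

The magenta cylinder started near (7.8, 8.0) and ended near (4.9, 6.4).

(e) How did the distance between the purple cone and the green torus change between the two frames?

-0.8

They were about 8.5 units apart before and 7.7 after — 0.8 units closer together.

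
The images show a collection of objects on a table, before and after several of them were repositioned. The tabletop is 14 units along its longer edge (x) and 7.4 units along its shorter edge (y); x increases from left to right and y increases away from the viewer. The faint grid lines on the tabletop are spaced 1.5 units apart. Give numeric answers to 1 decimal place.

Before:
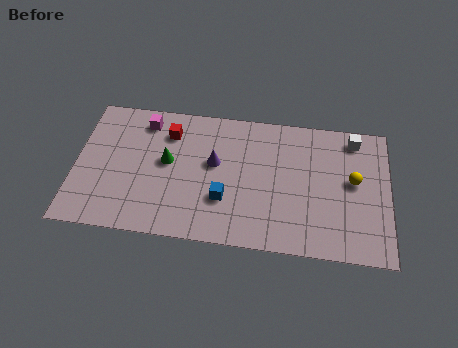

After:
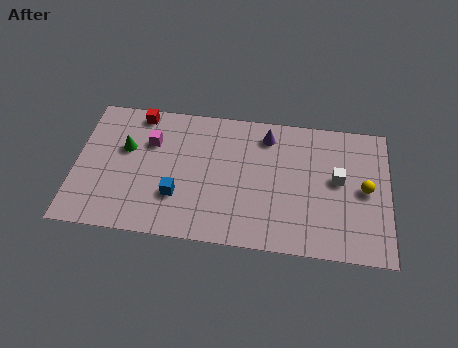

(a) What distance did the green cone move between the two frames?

2.0

The green cone moved from about (4.1, 4.1) to (2.2, 4.6), a distance of √(1.9² + 0.5²) ≈ 2.0.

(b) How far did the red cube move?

1.7

From (4.1, 5.7) to (2.7, 6.6), the red cube covered √(1.4² + 0.9²) ≈ 1.7 units.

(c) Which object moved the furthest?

the purple cone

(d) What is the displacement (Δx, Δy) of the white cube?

(-0.7, -2.3)

The white cube started near (12.4, 6.4) and ended near (11.7, 4.1).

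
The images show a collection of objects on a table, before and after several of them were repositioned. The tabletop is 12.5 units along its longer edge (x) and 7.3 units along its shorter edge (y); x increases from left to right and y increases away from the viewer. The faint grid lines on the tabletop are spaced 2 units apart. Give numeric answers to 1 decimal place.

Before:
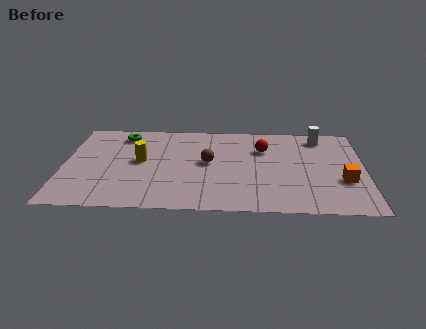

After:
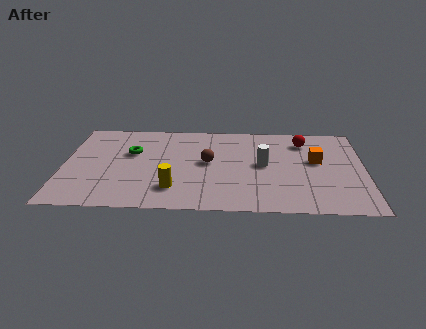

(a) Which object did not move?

the brown sphere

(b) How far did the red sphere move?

1.8

The red sphere moved from about (8.3, 5.1) to (10.0, 5.8), a distance of √(1.7² + 0.7²) ≈ 1.8.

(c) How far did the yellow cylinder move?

2.6

The yellow cylinder was near (3.2, 3.9) before and (4.6, 1.7) after, so it travelled √(1.4² + 2.2²) ≈ 2.6 units.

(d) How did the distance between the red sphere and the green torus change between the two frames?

+1.3

The distance was about 6.0 in the first image and 7.3 in the second, so they moved 1.3 units further apart.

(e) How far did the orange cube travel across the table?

1.9

The orange cube moved from about (11.6, 2.6) to (10.5, 4.2), a distance of √(1.1² + 1.6²) ≈ 1.9.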